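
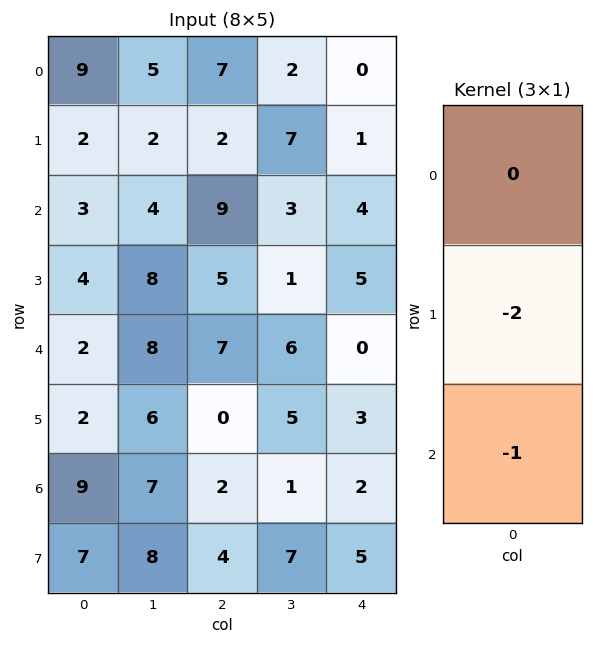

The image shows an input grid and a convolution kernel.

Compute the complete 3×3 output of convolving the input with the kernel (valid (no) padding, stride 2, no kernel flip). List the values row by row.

-7 -13 -6
-10 -17 -10
-13 -2 -8

Output[0,0]: The receptive field on the input at this output position is [9 / 2 / 3]. Elementwise product with the kernel and sum: 2·-2 + 3·-1.
Output[0,1]: The receptive field on the input at this output position is [7 / 2 / 9]. Elementwise product with the kernel and sum: 2·-2 + 9·-1.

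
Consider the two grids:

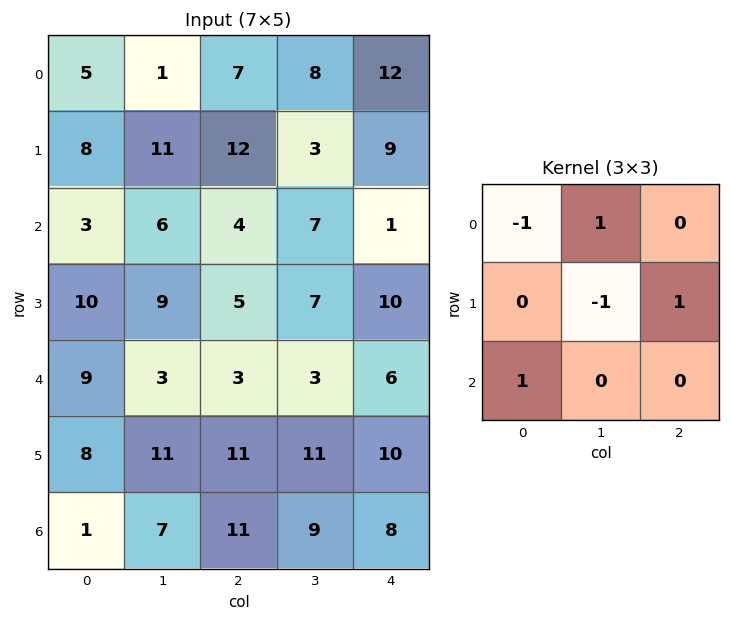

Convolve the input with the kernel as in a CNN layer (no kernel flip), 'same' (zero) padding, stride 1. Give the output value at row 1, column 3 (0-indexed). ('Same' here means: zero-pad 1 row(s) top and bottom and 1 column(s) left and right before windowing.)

The receptive field on the zero-padded input at this output position is [7 8 12 / 12 3 9 / 4 7 1]. Elementwise product with the kernel and sum: 7·-1 + 8·1 + 3·-1 + 9·1 + 4·1.

11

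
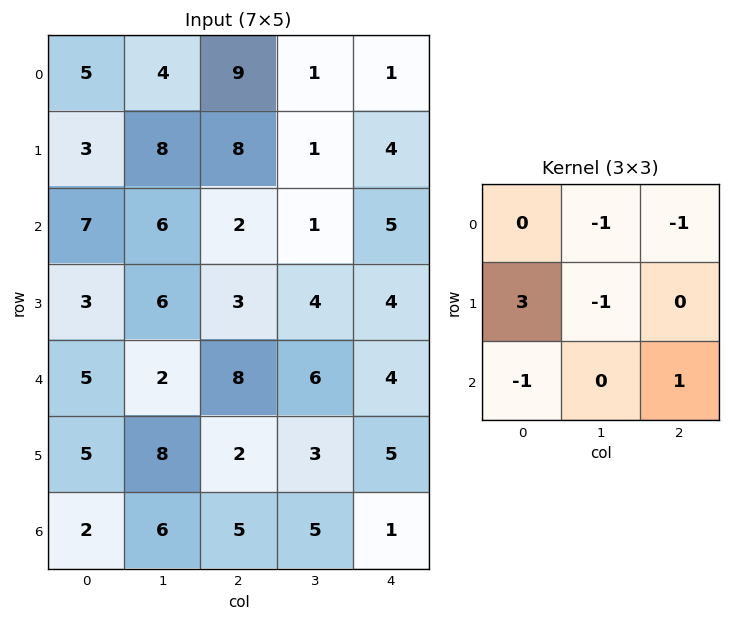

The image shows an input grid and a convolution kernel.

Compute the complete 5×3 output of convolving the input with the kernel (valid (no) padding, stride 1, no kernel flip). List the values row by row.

-17 1 24
-1 5 1
-2 16 -5
1 -14 13
0 7 -11

Output[0,0]: The receptive field on the input at this output position is [5 4 9 / 3 8 8 / 7 6 2]. Elementwise product with the kernel and sum: 4·-1 + 9·-1 + 3·3 + 8·-1 + 7·-1 + 2·1.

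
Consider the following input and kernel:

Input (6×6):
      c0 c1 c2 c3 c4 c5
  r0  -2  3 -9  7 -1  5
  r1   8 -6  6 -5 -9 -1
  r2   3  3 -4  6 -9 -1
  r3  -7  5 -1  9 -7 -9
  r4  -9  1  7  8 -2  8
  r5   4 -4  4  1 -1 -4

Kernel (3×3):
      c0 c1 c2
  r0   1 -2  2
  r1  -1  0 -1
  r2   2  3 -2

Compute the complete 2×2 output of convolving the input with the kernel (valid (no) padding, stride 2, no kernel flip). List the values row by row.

-17 6
-32 16

Output[0,0]: The receptive field on the input at this output position is [-2 3 -9 / 8 -6 6 / 3 3 -4]. Elementwise product with the kernel and sum: -2·1 + 3·-2 + -9·2 + 8·-1 + 6·-1 + 3·2 + 3·3 + -4·-2.
Output[0,1]: The receptive field on the input at this output position is [-9 7 -1 / 6 -5 -9 / -4 6 -9]. Elementwise product with the kernel and sum: -9·1 + 7·-2 + -1·2 + 6·-1 + -9·-1 + -4·2 + 6·3 + -9·-2.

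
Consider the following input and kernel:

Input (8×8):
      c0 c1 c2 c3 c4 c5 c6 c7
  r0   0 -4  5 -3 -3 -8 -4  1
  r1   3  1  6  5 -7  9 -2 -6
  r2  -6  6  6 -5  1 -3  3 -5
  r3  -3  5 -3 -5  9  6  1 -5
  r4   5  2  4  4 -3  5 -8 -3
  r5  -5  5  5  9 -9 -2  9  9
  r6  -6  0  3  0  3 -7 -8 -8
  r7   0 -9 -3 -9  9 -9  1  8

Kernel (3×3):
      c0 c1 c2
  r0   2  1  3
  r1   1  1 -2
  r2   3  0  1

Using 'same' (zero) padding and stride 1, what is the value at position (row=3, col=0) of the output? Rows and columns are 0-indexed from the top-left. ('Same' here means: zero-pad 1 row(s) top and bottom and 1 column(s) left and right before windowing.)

1

The receptive field on the zero-padded input at this output position is [0 -6 6 / 0 -3 5 / 0 5 2]. Elementwise product with the kernel and sum: 0·2 + -6·1 + 6·3 + 0·1 + -3·1 + 5·-2 + 0·3 + 2·1.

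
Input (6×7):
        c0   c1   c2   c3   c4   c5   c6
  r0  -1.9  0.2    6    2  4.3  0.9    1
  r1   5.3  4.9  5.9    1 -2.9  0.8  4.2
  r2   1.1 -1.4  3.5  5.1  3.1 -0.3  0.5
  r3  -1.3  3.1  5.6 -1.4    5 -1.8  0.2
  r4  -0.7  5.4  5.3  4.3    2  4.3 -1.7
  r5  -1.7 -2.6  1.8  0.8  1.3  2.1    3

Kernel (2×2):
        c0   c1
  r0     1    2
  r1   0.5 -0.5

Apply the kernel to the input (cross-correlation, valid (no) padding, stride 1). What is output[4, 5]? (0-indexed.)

The receptive field on the input at this output position is [4.3 -1.7 / 2.1 3]. Elementwise product with the kernel and sum: 4.3·1 + -1.7·2 + 2.1·0.5 + 3·-0.5.

0.45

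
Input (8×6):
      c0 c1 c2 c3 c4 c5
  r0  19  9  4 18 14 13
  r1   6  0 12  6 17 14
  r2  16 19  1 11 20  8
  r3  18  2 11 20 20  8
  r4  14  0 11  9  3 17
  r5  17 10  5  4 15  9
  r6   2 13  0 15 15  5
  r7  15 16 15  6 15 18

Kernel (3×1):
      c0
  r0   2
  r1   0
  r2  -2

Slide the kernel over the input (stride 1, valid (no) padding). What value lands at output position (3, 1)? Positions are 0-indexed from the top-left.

The receptive field on the input at this output position is [2 / 0 / 10]. Elementwise product with the kernel and sum: 2·2 + 10·-2.

-16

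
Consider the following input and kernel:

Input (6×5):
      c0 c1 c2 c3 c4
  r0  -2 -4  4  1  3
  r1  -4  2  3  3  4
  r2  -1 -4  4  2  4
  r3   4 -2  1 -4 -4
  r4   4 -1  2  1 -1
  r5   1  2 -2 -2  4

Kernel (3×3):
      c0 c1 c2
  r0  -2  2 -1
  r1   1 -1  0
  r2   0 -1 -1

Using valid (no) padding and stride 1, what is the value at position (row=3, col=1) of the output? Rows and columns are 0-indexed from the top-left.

The receptive field on the input at this output position is [-2 1 -4 / -1 2 1 / 2 -2 -2]. Elementwise product with the kernel and sum: -2·-2 + 1·2 + -4·-1 + -1·1 + 2·-1 + -2·-1 + -2·-1.

11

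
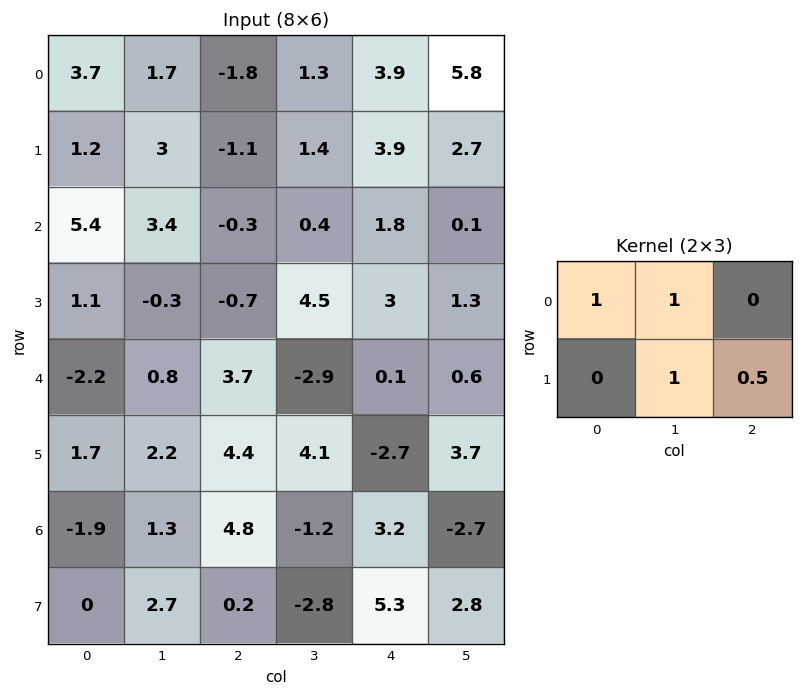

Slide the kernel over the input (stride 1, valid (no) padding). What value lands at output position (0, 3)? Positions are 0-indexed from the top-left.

10.45

The receptive field on the input at this output position is [1.3 3.9 5.8 / 1.4 3.9 2.7]. Elementwise product with the kernel and sum: 1.3·1 + 3.9·1 + 3.9·1 + 2.7·0.5.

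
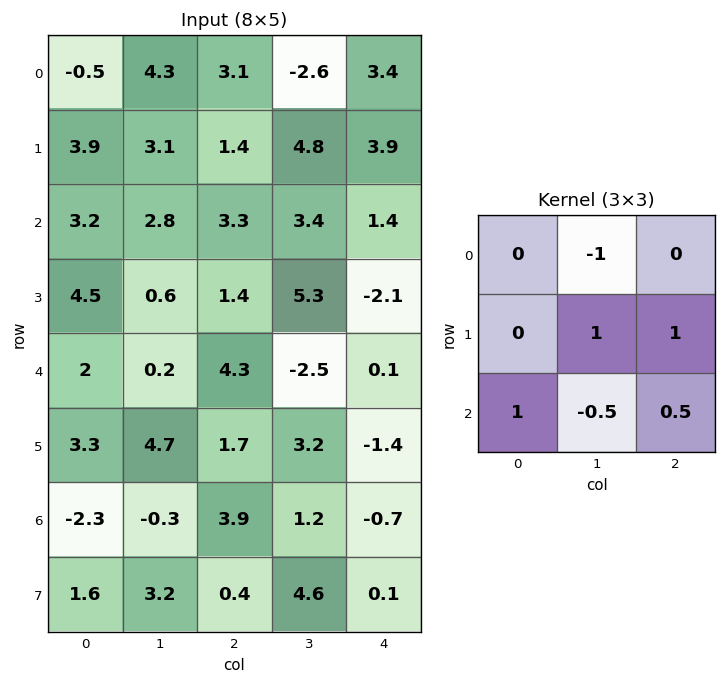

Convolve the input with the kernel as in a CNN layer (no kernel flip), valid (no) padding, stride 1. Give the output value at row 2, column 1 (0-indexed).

The receptive field on the input at this output position is [2.8 3.3 3.4 / 0.6 1.4 5.3 / 0.2 4.3 -2.5]. Elementwise product with the kernel and sum: 3.3·-1 + 1.4·1 + 5.3·1 + 0.2·1 + 4.3·-0.5 + -2.5·0.5.

0.2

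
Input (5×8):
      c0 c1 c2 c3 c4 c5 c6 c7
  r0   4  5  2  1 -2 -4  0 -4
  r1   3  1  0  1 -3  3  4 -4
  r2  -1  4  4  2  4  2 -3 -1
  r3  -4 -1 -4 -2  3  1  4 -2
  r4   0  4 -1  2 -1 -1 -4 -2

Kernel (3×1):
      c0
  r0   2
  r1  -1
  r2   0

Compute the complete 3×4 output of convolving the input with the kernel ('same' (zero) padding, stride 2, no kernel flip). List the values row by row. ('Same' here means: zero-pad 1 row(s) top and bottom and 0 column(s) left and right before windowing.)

-4 -2 2 0
7 -4 -10 11
-8 -7 7 12

Output[0,0]: The receptive field on the zero-padded input at this output position is [0 / 4 / 3]. Elementwise product with the kernel and sum: 0·2 + 4·-1.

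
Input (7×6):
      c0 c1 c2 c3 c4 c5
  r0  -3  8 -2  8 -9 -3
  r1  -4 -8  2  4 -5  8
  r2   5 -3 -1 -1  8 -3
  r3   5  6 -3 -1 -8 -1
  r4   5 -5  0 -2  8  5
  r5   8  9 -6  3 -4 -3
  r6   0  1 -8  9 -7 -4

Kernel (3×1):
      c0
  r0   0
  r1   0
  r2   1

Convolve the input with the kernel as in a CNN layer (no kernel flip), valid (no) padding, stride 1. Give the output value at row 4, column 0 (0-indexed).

0

The receptive field on the input at this output position is [5 / 8 / 0]. Elementwise product with the kernel and sum: 0·1.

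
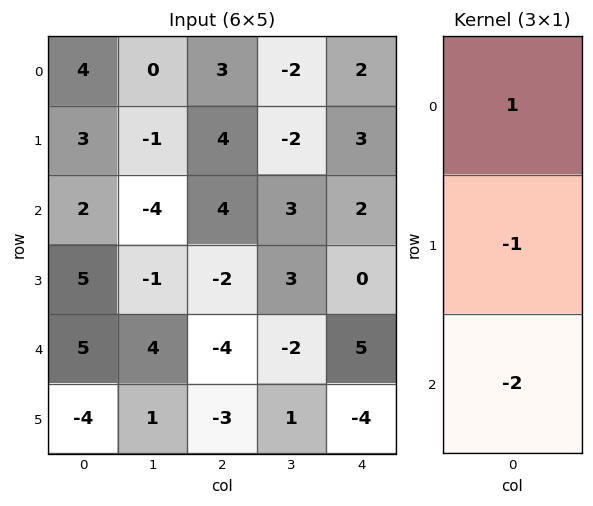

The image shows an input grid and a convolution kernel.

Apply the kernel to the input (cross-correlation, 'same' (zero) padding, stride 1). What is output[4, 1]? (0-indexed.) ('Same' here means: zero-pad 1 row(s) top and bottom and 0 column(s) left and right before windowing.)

The receptive field on the zero-padded input at this output position is [-1 / 4 / 1]. Elementwise product with the kernel and sum: -1·1 + 4·-1 + 1·-2.

-7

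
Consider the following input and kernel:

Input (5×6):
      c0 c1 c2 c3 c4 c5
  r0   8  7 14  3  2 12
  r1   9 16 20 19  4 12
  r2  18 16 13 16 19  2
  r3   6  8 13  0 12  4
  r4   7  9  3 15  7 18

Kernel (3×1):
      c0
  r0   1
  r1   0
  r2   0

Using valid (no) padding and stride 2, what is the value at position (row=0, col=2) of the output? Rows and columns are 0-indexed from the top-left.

2

The receptive field on the input at this output position is [2 / 4 / 19]. Elementwise product with the kernel and sum: 2·1.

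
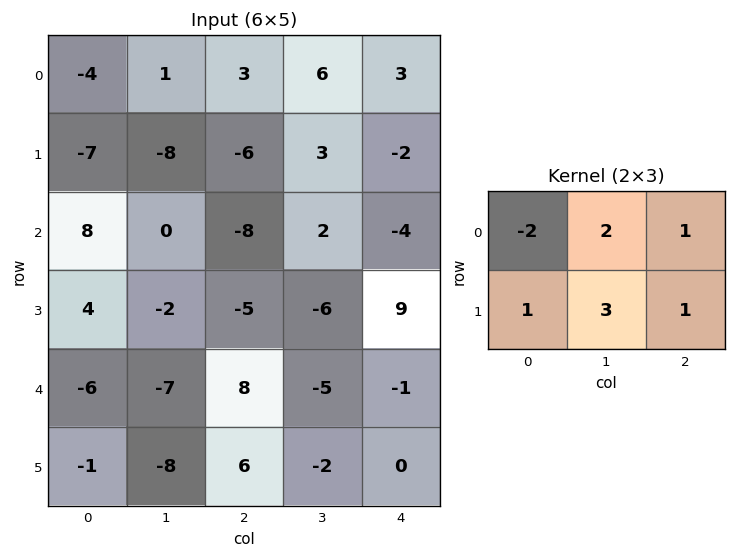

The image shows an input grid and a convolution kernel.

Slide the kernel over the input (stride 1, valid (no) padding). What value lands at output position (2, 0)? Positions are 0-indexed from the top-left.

-31

The receptive field on the input at this output position is [8 0 -8 / 4 -2 -5]. Elementwise product with the kernel and sum: 8·-2 + 0·2 + -8·1 + 4·1 + -2·3 + -5·1.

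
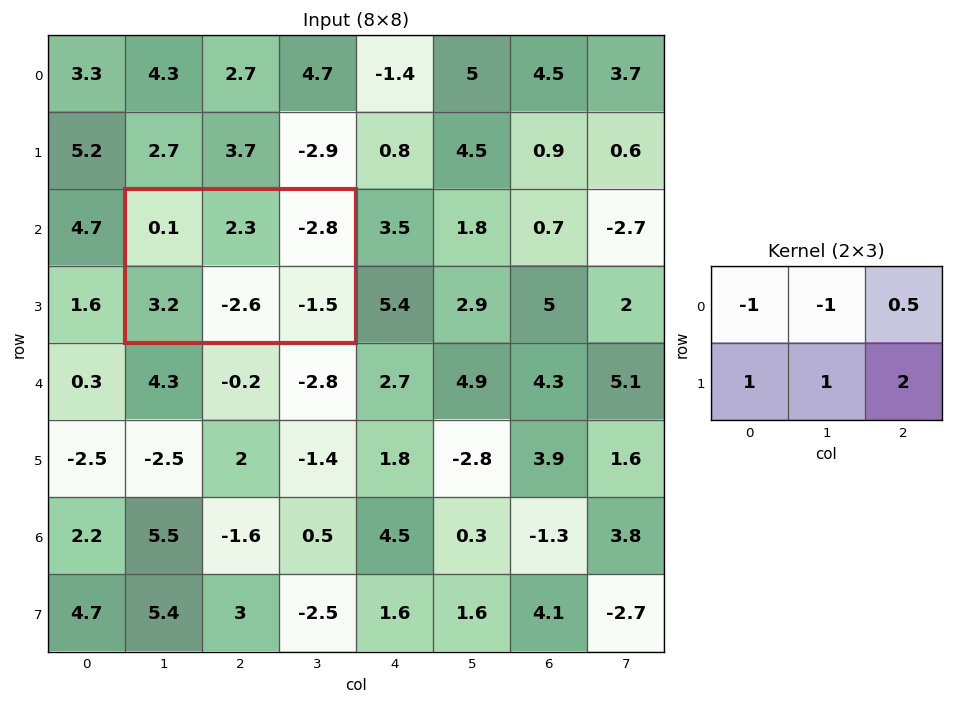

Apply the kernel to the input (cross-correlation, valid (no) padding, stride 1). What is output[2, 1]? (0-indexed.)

-6.2

The receptive field on the input at this output position is [0.1 2.3 -2.8 / 3.2 -2.6 -1.5]. Elementwise product with the kernel and sum: 0.1·-1 + 2.3·-1 + -2.8·0.5 + 3.2·1 + -2.6·1 + -1.5·2.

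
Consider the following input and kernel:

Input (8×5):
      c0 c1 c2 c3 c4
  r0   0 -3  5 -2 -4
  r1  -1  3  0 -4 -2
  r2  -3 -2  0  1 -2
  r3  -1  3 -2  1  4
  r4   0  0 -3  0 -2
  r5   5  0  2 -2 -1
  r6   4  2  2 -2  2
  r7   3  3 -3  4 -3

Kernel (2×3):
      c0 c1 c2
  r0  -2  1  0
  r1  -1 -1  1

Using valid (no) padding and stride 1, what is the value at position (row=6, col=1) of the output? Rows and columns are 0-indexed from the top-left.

2

The receptive field on the input at this output position is [2 2 -2 / 3 -3 4]. Elementwise product with the kernel and sum: 2·-2 + 2·1 + 3·-1 + -3·-1 + 4·1.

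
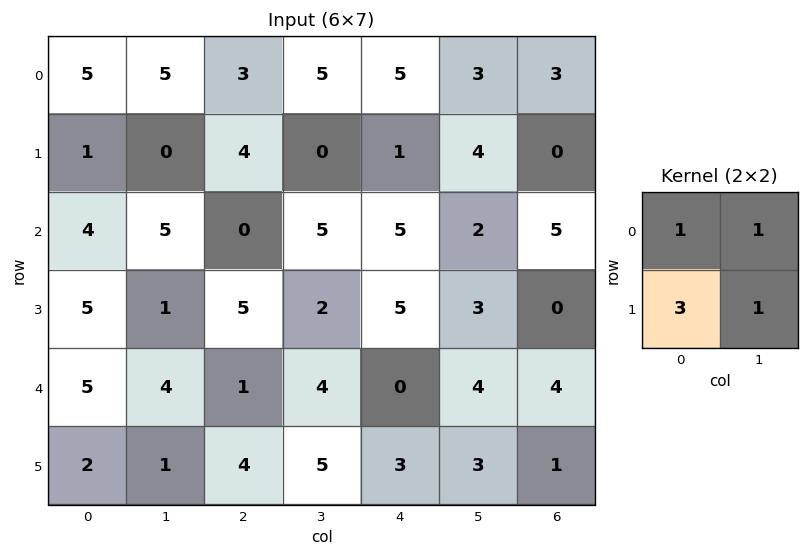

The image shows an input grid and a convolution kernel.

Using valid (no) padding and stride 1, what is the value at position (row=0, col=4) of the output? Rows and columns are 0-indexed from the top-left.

The receptive field on the input at this output position is [5 3 / 1 4]. Elementwise product with the kernel and sum: 5·1 + 3·1 + 1·3 + 4·1.

15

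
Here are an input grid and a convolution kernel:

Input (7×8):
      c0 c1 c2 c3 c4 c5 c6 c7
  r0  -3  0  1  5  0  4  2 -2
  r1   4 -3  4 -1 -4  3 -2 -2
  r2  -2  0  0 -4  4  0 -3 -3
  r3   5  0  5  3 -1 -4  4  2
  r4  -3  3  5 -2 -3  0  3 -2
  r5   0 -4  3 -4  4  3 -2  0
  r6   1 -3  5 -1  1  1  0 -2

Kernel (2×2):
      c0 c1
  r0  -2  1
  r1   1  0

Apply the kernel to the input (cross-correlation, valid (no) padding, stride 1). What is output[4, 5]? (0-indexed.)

6

The receptive field on the input at this output position is [0 3 / 3 -2]. Elementwise product with the kernel and sum: 0·-2 + 3·1 + 3·1.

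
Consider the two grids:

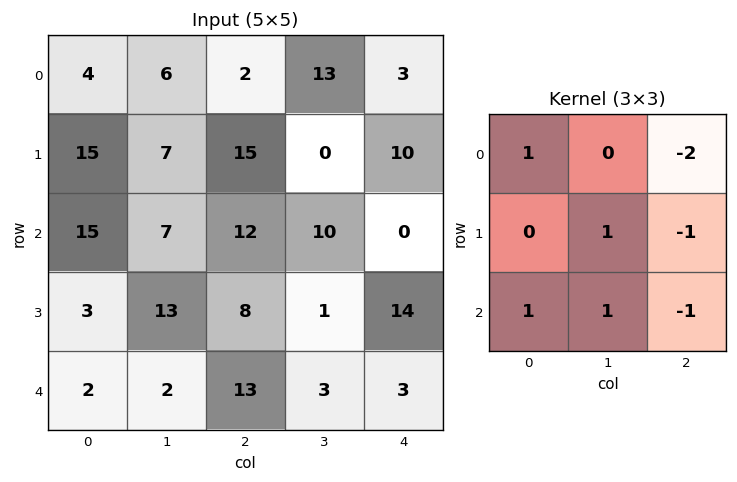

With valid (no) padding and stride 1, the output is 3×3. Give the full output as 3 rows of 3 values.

2 4 8
-12 29 0
-13 6 12

Output[0,0]: The receptive field on the input at this output position is [4 6 2 / 15 7 15 / 15 7 12]. Elementwise product with the kernel and sum: 4·1 + 2·-2 + 7·1 + 15·-1 + 15·1 + 7·1 + 12·-1.
Output[0,1]: The receptive field on the input at this output position is [6 2 13 / 7 15 0 / 7 12 10]. Elementwise product with the kernel and sum: 6·1 + 13·-2 + 15·1 + 0·-1 + 7·1 + 12·1 + 10·-1.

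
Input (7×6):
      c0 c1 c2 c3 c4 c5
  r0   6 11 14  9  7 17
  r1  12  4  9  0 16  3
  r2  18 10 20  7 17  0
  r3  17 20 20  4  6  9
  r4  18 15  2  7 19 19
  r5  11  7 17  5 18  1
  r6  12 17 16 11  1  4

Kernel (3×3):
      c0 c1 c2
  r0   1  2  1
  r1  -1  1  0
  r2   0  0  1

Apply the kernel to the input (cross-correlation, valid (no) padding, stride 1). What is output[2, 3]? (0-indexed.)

62

The receptive field on the input at this output position is [7 17 0 / 4 6 9 / 7 19 19]. Elementwise product with the kernel and sum: 7·1 + 17·2 + 0·1 + 4·-1 + 6·1 + 19·1.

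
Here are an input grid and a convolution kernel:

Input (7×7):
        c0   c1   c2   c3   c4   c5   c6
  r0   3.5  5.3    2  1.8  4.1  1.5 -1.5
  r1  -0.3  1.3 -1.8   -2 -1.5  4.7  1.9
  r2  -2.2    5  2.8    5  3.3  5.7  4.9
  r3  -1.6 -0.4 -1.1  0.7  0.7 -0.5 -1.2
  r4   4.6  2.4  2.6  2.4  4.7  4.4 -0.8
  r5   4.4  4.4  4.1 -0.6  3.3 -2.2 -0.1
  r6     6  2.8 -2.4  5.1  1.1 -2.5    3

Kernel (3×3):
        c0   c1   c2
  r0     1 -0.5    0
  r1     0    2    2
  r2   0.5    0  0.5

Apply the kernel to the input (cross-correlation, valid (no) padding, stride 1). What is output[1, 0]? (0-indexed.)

13.3

The receptive field on the input at this output position is [-0.3 1.3 -1.8 / -2.2 5 2.8 / -1.6 -0.4 -1.1]. Elementwise product with the kernel and sum: -0.3·1 + 1.3·-0.5 + 5·2 + 2.8·2 + -1.6·0.5 + -1.1·0.5.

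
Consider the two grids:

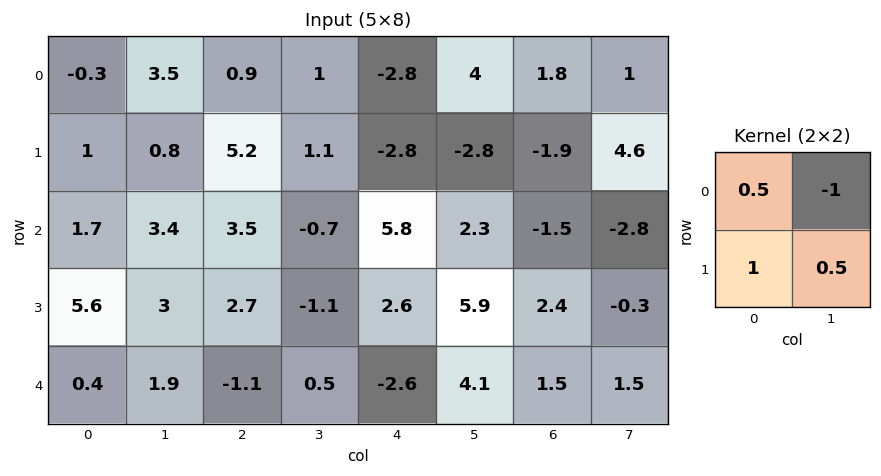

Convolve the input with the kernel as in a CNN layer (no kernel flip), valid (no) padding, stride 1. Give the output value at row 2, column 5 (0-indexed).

The receptive field on the input at this output position is [2.3 -1.5 / 5.9 2.4]. Elementwise product with the kernel and sum: 2.3·0.5 + -1.5·-1 + 5.9·1 + 2.4·0.5.

9.75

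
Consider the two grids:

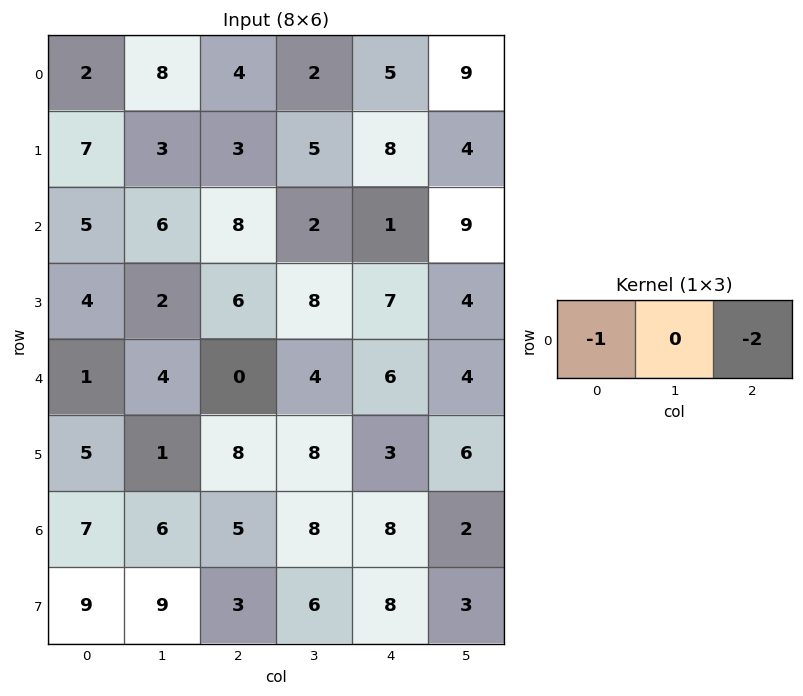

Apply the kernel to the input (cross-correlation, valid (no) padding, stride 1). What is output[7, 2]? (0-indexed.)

The receptive field on the input at this output position is [3 6 8]. Elementwise product with the kernel and sum: 3·-1 + 8·-2.

-19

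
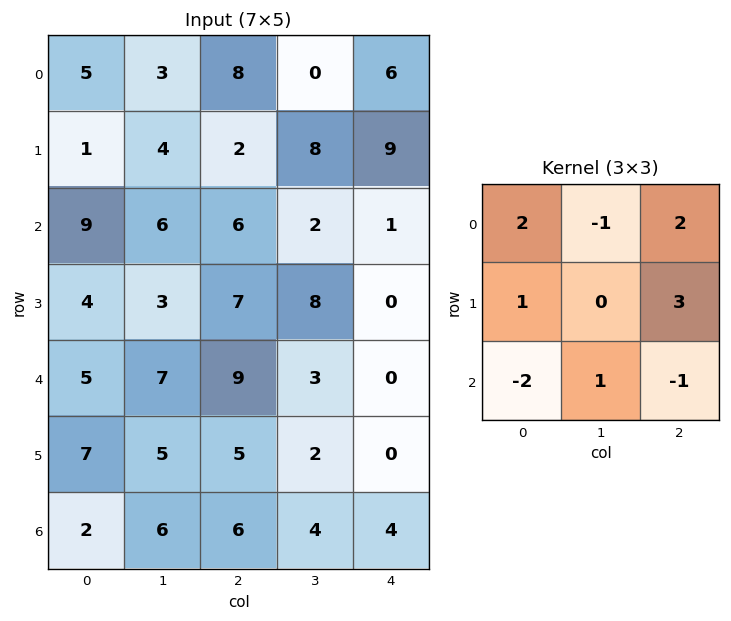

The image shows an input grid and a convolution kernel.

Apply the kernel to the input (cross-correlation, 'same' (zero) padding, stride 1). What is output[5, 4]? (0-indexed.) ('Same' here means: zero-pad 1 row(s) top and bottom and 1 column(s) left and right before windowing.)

The receptive field on the zero-padded input at this output position is [3 0 0 / 2 0 0 / 4 4 0]. Elementwise product with the kernel and sum: 3·2 + 0·-1 + 0·2 + 2·1 + 0·3 + 4·-2 + 4·1 + 0·-1.

4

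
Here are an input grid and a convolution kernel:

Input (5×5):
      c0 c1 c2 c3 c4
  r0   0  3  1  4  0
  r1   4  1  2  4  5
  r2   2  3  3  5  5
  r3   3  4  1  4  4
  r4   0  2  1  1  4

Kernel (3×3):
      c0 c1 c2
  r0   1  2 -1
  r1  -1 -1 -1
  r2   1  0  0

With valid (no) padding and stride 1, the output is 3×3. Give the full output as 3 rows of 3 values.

0 -3 1
-1 -6 -7
-3 -3 0

Output[0,0]: The receptive field on the input at this output position is [0 3 1 / 4 1 2 / 2 3 3]. Elementwise product with the kernel and sum: 0·1 + 3·2 + 1·-1 + 4·-1 + 1·-1 + 2·-1 + 2·1.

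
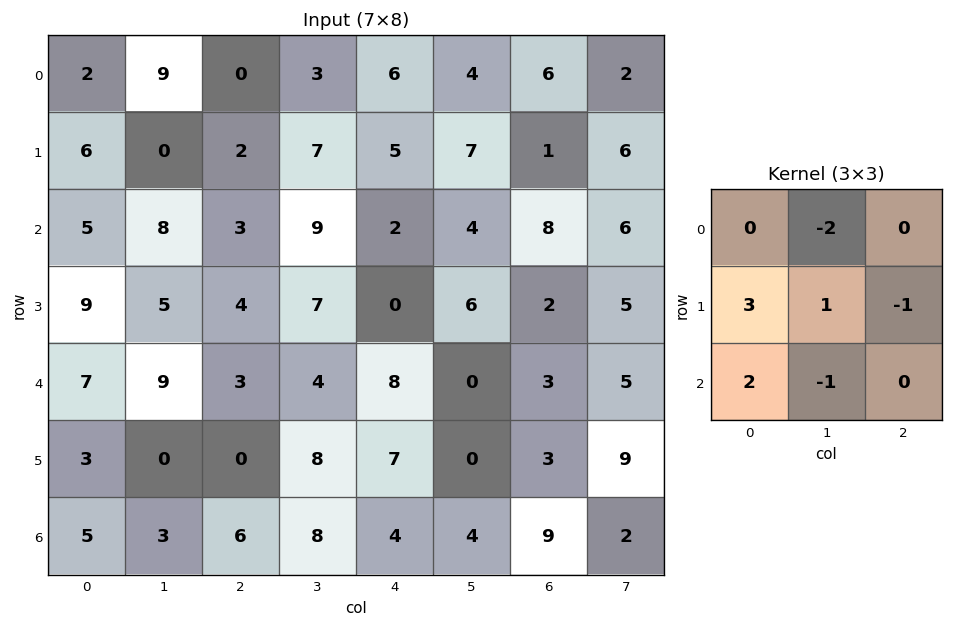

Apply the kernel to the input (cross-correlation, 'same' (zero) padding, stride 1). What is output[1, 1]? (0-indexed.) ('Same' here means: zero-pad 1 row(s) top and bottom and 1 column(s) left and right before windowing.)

0

The receptive field on the zero-padded input at this output position is [2 9 0 / 6 0 2 / 5 8 3]. Elementwise product with the kernel and sum: 9·-2 + 6·3 + 0·1 + 2·-1 + 5·2 + 8·-1.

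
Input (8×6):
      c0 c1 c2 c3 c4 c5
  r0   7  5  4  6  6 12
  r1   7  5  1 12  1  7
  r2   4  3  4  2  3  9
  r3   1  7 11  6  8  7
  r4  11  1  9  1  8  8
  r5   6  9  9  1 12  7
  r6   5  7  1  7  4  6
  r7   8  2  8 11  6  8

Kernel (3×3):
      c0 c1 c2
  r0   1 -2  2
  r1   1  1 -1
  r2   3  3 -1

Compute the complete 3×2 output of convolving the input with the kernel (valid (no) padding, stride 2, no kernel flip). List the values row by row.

Output[0,0]: The receptive field on the input at this output position is [7 5 4 / 7 5 1 / 4 3 4]. Elementwise product with the kernel and sum: 7·1 + 5·-2 + 4·2 + 7·1 + 5·1 + 1·-1 + 4·3 + 3·3 + 4·-1.
Output[0,1]: The receptive field on the input at this output position is [4 6 6 / 1 12 1 / 4 2 3]. Elementwise product with the kernel and sum: 4·1 + 6·-2 + 6·2 + 1·1 + 12·1 + 1·-1 + 4·3 + 2·3 + 3·-1.

33 31
30 37
68 41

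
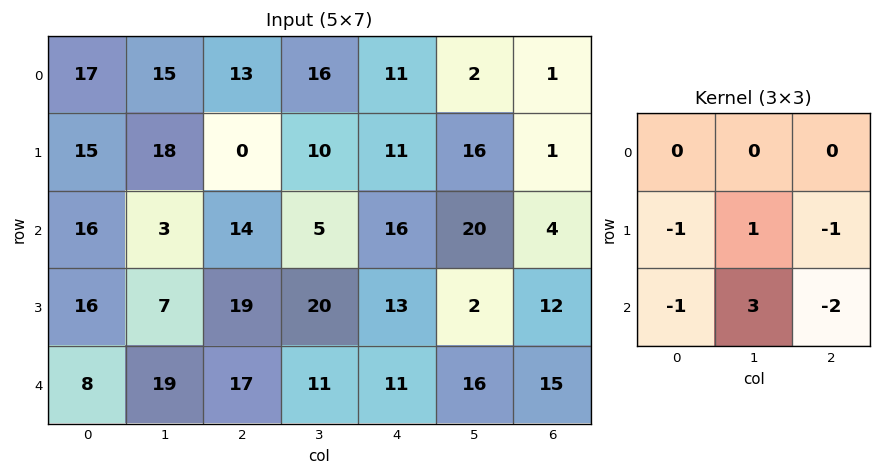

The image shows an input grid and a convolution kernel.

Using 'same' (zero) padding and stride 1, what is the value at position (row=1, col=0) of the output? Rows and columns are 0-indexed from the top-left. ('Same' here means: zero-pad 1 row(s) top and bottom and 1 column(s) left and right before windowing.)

39

The receptive field on the zero-padded input at this output position is [0 17 15 / 0 15 18 / 0 16 3]. Elementwise product with the kernel and sum: 0·-1 + 15·1 + 18·-1 + 0·-1 + 16·3 + 3·-2.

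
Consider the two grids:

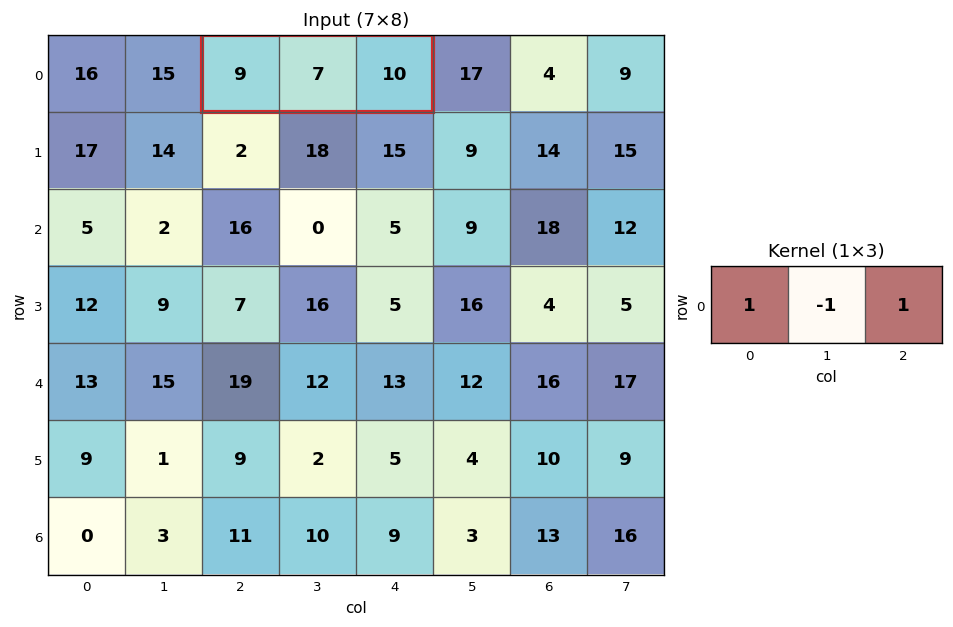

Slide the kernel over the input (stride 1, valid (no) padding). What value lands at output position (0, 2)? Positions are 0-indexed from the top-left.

12

The receptive field on the input at this output position is [9 7 10]. Elementwise product with the kernel and sum: 9·1 + 7·-1 + 10·1.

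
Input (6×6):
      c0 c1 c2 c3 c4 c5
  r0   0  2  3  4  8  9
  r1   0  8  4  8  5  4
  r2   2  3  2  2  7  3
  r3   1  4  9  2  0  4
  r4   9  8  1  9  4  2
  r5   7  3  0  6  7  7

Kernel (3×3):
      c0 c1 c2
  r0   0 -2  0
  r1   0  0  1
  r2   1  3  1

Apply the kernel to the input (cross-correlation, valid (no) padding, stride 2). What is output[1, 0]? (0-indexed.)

37

The receptive field on the input at this output position is [2 3 2 / 1 4 9 / 9 8 1]. Elementwise product with the kernel and sum: 3·-2 + 9·1 + 9·1 + 8·3 + 1·1.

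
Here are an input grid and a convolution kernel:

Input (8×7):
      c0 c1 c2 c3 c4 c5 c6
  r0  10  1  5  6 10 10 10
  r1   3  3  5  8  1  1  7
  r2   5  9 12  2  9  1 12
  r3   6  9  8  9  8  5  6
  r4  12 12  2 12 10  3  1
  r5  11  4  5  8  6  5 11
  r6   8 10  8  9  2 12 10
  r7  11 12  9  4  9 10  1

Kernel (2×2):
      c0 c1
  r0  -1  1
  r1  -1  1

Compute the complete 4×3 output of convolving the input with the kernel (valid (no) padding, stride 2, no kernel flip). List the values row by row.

Output[0,0]: The receptive field on the input at this output position is [10 1 / 3 3]. Elementwise product with the kernel and sum: 10·-1 + 1·1 + 3·-1 + 3·1.
Output[0,1]: The receptive field on the input at this output position is [5 6 / 5 8]. Elementwise product with the kernel and sum: 5·-1 + 6·1 + 5·-1 + 8·1.

-9 4 0
7 -9 -11
-7 13 -8
3 -4 11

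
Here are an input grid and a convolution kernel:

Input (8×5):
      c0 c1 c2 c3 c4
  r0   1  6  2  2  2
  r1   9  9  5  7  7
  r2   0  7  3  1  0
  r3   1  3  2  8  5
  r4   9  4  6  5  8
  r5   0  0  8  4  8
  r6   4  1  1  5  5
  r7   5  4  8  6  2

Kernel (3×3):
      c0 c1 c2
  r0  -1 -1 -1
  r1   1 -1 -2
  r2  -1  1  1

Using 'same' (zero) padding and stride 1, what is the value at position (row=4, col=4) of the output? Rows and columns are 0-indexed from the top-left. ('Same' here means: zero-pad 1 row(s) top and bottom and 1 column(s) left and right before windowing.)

-12

The receptive field on the zero-padded input at this output position is [8 5 0 / 5 8 0 / 4 8 0]. Elementwise product with the kernel and sum: 8·-1 + 5·-1 + 0·-1 + 5·1 + 8·-1 + 0·-2 + 4·-1 + 8·1 + 0·1.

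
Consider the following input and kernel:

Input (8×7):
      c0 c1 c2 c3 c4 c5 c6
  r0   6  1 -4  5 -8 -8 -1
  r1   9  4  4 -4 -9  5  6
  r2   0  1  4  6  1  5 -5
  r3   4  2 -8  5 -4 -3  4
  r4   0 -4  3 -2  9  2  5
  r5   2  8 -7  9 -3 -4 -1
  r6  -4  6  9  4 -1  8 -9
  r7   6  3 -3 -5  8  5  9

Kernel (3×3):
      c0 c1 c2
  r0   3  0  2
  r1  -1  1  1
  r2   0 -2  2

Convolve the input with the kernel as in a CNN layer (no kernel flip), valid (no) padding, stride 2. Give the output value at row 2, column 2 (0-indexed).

The receptive field on the input at this output position is [9 2 5 / -3 -4 -1 / -1 8 -9]. Elementwise product with the kernel and sum: 9·3 + 5·2 + -3·-1 + -4·1 + -1·1 + 8·-2 + -9·2.

1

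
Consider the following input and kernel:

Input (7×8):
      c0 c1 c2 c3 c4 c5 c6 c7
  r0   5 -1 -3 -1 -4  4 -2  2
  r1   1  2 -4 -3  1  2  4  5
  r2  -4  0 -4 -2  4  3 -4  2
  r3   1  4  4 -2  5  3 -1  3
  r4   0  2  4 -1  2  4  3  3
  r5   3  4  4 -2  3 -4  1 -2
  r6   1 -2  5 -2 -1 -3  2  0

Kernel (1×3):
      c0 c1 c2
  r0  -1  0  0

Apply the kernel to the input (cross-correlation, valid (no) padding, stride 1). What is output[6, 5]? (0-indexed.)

The receptive field on the input at this output position is [-3 2 0]. Elementwise product with the kernel and sum: -3·-1.

3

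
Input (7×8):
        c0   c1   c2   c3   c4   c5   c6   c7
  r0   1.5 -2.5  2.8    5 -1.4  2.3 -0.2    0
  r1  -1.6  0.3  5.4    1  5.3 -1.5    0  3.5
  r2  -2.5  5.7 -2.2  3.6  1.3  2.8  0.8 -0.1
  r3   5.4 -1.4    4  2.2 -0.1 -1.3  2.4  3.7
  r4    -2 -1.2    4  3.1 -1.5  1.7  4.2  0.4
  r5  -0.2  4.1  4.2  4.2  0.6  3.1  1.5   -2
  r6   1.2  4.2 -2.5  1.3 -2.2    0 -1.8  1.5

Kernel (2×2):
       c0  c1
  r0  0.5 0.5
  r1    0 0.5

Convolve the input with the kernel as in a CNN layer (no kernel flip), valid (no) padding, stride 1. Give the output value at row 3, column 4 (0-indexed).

0.15

The receptive field on the input at this output position is [-0.1 -1.3 / -1.5 1.7]. Elementwise product with the kernel and sum: -0.1·0.5 + -1.3·0.5 + 1.7·0.5.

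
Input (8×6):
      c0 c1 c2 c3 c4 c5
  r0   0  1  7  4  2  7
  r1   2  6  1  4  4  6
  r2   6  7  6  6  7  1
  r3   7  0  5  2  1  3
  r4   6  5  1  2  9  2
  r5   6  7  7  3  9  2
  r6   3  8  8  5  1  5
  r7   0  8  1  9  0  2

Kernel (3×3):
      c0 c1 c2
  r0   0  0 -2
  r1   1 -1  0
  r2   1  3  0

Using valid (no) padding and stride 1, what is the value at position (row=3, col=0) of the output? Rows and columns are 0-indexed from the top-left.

The receptive field on the input at this output position is [7 0 5 / 6 5 1 / 6 7 7]. Elementwise product with the kernel and sum: 5·-2 + 6·1 + 5·-1 + 6·1 + 7·3.

18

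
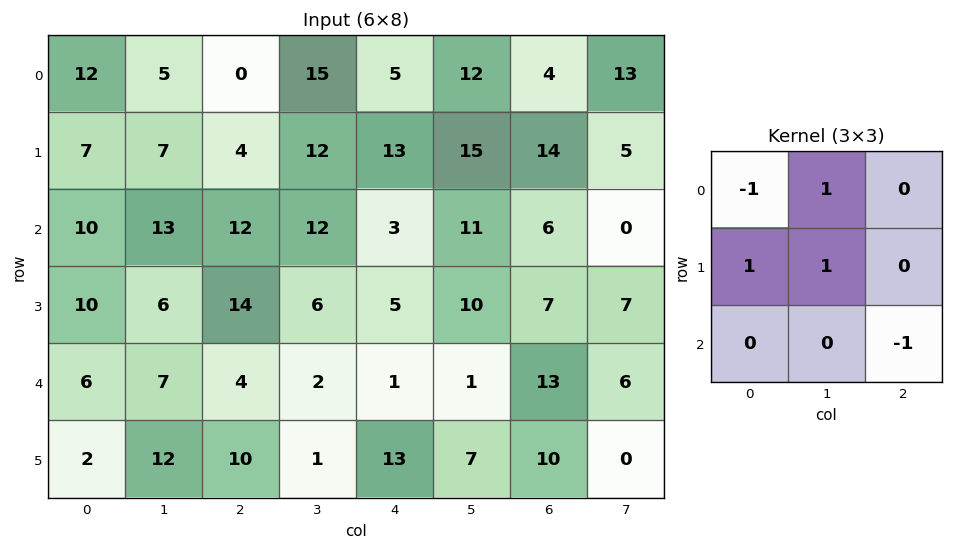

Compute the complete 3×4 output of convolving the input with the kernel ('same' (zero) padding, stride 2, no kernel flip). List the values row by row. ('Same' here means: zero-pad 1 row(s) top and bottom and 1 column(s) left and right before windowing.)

5 -7 5 11
11 16 6 9
4 18 -5 11

Output[0,0]: The receptive field on the zero-padded input at this output position is [0 0 0 / 0 12 5 / 0 7 7]. Elementwise product with the kernel and sum: 0·-1 + 0·1 + 0·1 + 12·1 + 7·-1.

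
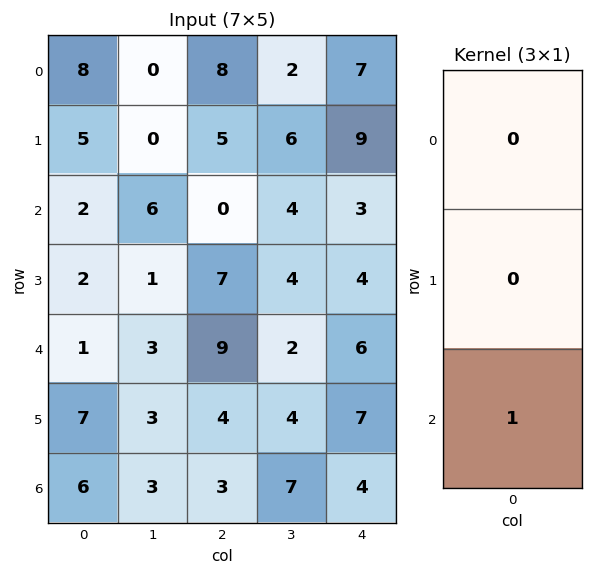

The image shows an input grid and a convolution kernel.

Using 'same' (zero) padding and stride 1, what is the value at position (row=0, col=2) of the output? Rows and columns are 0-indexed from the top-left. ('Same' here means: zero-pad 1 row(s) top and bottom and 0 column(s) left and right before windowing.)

5

The receptive field on the zero-padded input at this output position is [0 / 8 / 5]. Elementwise product with the kernel and sum: 5·1.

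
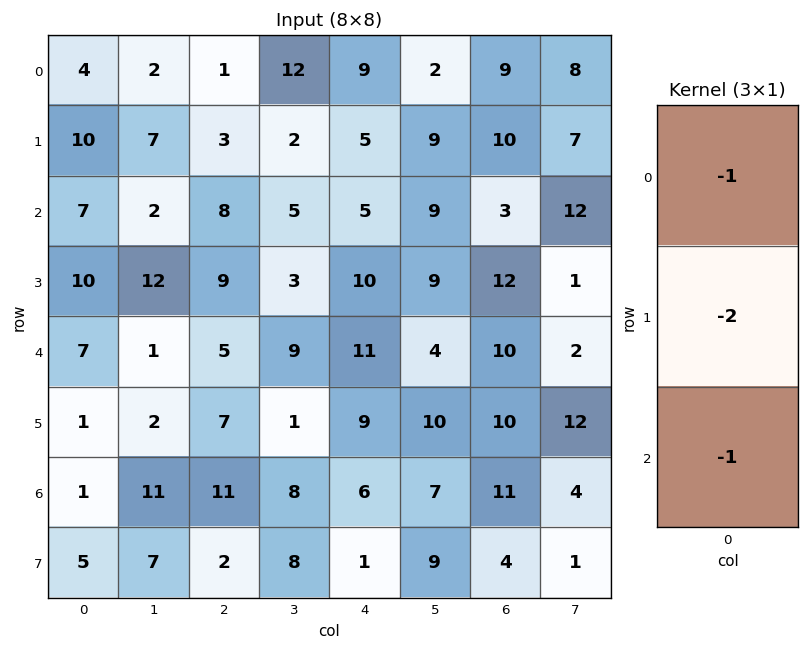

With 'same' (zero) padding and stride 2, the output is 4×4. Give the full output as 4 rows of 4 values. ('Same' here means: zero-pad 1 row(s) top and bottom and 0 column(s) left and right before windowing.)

-18 -5 -23 -28
-34 -28 -25 -28
-25 -26 -41 -42
-8 -31 -22 -36

Output[0,0]: The receptive field on the zero-padded input at this output position is [0 / 4 / 10]. Elementwise product with the kernel and sum: 0·-1 + 4·-2 + 10·-1.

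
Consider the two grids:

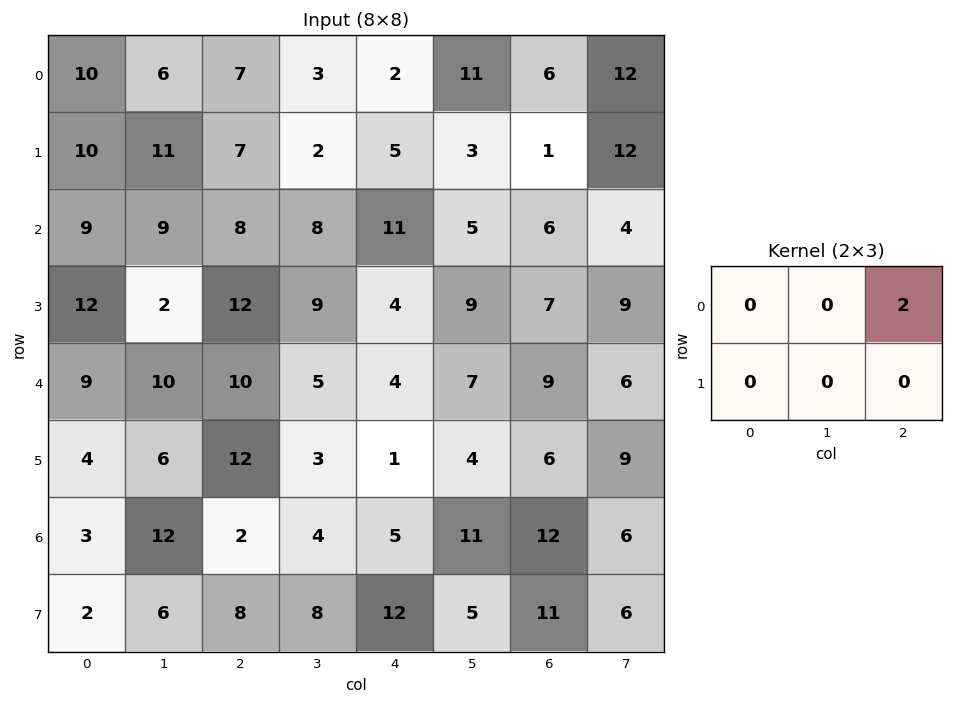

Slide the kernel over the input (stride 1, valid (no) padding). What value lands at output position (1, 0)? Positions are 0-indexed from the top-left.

14

The receptive field on the input at this output position is [10 11 7 / 9 9 8]. Elementwise product with the kernel and sum: 7·2.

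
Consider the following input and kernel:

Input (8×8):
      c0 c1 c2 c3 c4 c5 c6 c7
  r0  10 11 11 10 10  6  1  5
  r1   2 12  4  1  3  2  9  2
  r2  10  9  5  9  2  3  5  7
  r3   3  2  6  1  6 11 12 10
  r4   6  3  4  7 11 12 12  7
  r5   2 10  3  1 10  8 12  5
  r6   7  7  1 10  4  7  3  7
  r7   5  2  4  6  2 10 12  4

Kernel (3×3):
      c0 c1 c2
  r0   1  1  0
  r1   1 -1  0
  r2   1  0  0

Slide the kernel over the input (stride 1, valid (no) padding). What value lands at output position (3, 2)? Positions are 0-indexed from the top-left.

The receptive field on the input at this output position is [6 1 6 / 4 7 11 / 3 1 10]. Elementwise product with the kernel and sum: 6·1 + 1·1 + 4·1 + 7·-1 + 3·1.

7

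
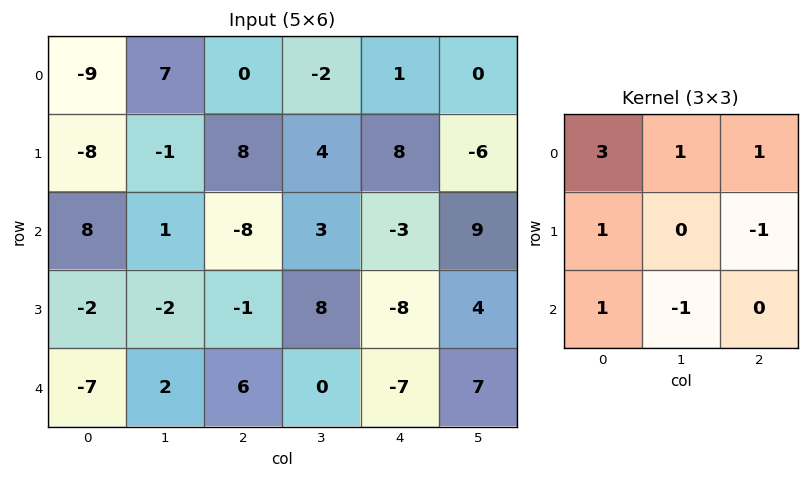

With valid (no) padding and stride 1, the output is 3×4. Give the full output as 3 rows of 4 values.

Output[0,0]: The receptive field on the input at this output position is [-9 7 0 / -8 -1 8 / 8 1 -8]. Elementwise product with the kernel and sum: -9·3 + 7·1 + 0·1 + -8·1 + 8·-1 + 8·1 + 1·-1.
Output[0,1]: The receptive field on the input at this output position is [7 0 -2 / -1 8 4 / 1 -8 3]. Elementwise product with the kernel and sum: 7·3 + 0·1 + -2·1 + -1·1 + 4·-1 + 1·1 + -8·-1.

-29 23 -12 11
-1 6 22 24
7 -16 -11 26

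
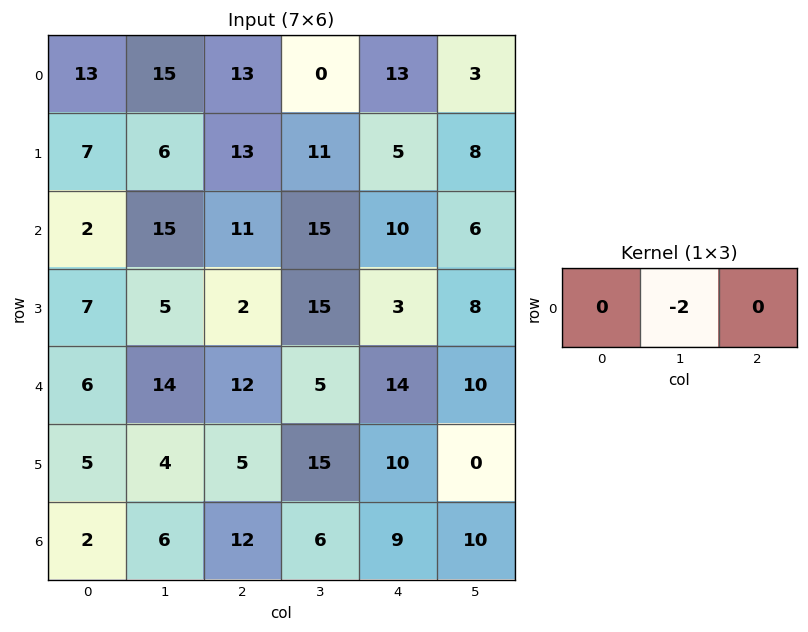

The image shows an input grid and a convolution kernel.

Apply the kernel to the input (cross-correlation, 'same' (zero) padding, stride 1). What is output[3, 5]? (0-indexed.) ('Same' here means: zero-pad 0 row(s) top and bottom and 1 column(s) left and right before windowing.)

The receptive field on the zero-padded input at this output position is [3 8 0]. Elementwise product with the kernel and sum: 8·-2.

-16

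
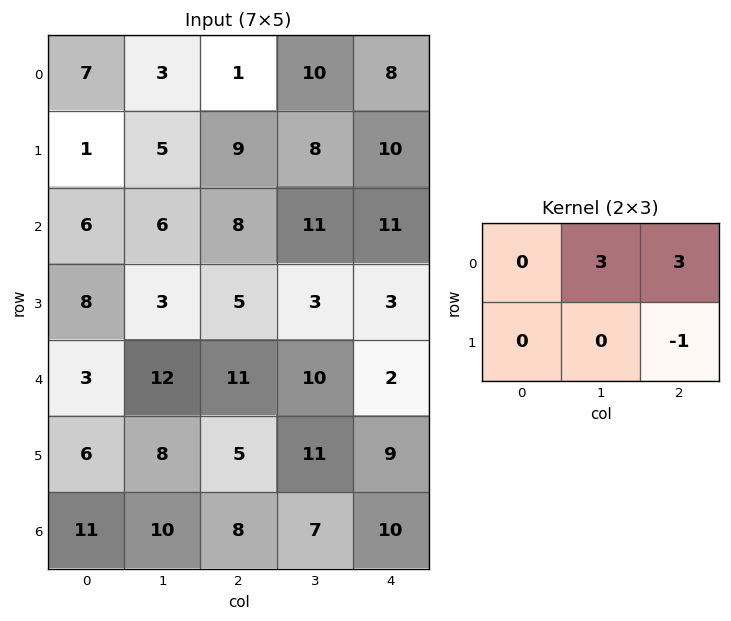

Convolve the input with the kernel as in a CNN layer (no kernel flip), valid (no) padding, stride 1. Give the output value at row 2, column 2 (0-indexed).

The receptive field on the input at this output position is [8 11 11 / 5 3 3]. Elementwise product with the kernel and sum: 11·3 + 11·3 + 3·-1.

63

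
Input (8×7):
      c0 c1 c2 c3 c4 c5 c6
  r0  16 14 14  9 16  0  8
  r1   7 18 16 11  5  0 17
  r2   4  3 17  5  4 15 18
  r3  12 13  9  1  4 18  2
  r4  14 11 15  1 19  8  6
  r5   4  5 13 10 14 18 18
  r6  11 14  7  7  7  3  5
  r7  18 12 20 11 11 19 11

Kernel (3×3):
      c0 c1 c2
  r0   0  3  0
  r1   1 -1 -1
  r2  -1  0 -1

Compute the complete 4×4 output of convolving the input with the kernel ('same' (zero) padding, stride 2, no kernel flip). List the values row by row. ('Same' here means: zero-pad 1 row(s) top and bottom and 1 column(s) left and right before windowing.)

Output[0,0]: The receptive field on the zero-padded input at this output position is [0 0 0 / 0 16 14 / 0 7 18]. Elementwise product with the kernel and sum: 0·3 + 0·1 + 16·-1 + 14·-1 + 0·-1 + 18·-1.
Output[0,1]: The receptive field on the zero-padded input at this output position is [0 0 0 / 14 14 9 / 18 16 11]. Elementwise product with the kernel and sum: 0·3 + 14·1 + 14·-1 + 9·-1 + 18·-1 + 11·-1.

-48 -38 -18 -8
1 15 -18 30
6 7 -42 -10
-25 16 9 33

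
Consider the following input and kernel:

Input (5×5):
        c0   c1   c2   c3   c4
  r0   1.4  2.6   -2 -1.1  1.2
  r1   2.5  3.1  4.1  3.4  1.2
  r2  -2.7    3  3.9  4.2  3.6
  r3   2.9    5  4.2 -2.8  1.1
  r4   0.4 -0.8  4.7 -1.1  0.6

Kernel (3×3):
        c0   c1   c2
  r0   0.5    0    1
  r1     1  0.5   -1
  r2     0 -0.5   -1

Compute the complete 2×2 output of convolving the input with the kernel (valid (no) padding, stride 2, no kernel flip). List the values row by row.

Output[0,0]: The receptive field on the input at this output position is [1.4 2.6 -2 / 2.5 3.1 4.1 / -2.7 3 3.9]. Elementwise product with the kernel and sum: 1.4·0.5 + -2·1 + 2.5·1 + 3.1·0.5 + 4.1·-1 + 3·-0.5 + 3.9·-1.
Output[0,1]: The receptive field on the input at this output position is [-2 -1.1 1.2 / 4.1 3.4 1.2 / 3.9 4.2 3.6]. Elementwise product with the kernel and sum: -2·0.5 + 1.2·1 + 4.1·1 + 3.4·0.5 + 1.2·-1 + 4.2·-0.5 + 3.6·-1.

-6.75 -0.9
-0.55 7.2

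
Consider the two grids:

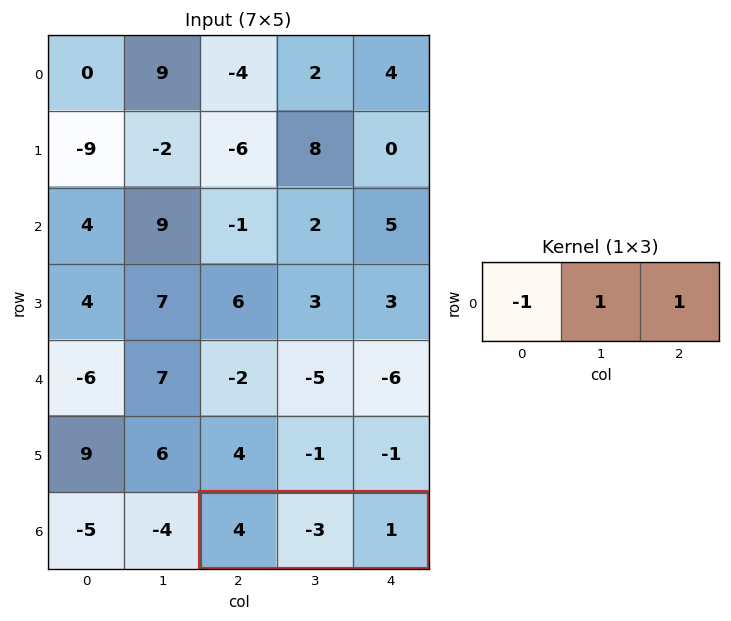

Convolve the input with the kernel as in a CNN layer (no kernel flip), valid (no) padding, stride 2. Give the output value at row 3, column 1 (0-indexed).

The receptive field on the input at this output position is [4 -3 1]. Elementwise product with the kernel and sum: 4·-1 + -3·1 + 1·1.

-6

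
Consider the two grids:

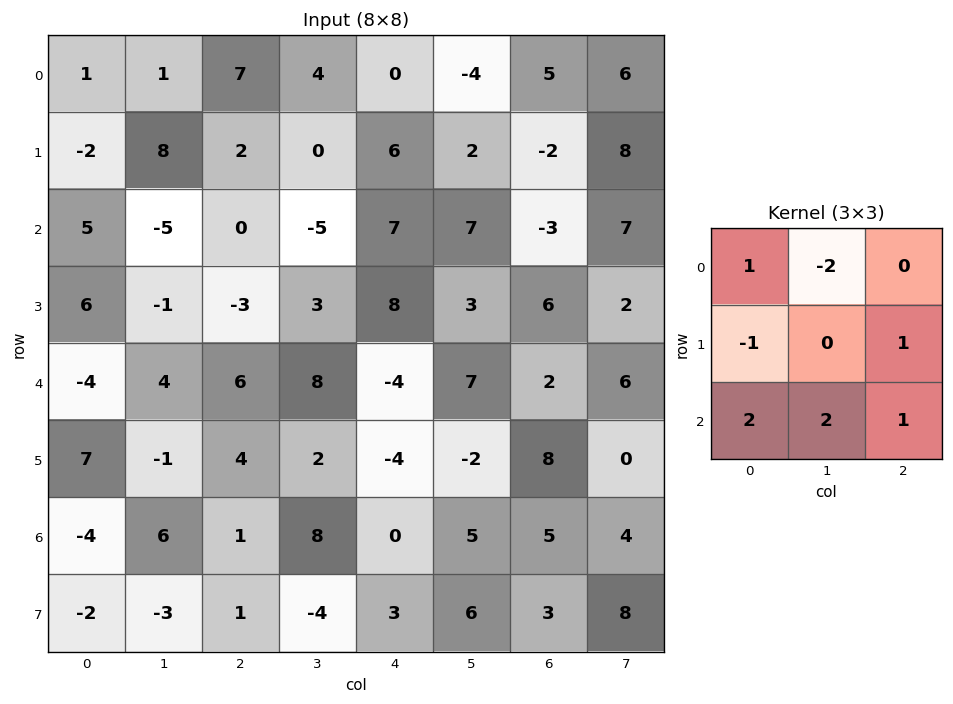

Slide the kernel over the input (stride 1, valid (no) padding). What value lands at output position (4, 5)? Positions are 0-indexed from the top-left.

The receptive field on the input at this output position is [7 2 6 / -2 8 0 / 5 5 4]. Elementwise product with the kernel and sum: 7·1 + 2·-2 + -2·-1 + 0·1 + 5·2 + 5·2 + 4·1.

29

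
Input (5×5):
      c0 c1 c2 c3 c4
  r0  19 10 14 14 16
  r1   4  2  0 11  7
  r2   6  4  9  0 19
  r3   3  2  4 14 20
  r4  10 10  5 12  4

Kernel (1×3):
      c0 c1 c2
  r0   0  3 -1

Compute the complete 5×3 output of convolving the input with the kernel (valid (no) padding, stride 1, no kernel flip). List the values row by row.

16 28 26
6 -11 26
3 27 -19
2 -2 22
25 3 32

Output[0,0]: The receptive field on the input at this output position is [19 10 14]. Elementwise product with the kernel and sum: 10·3 + 14·-1.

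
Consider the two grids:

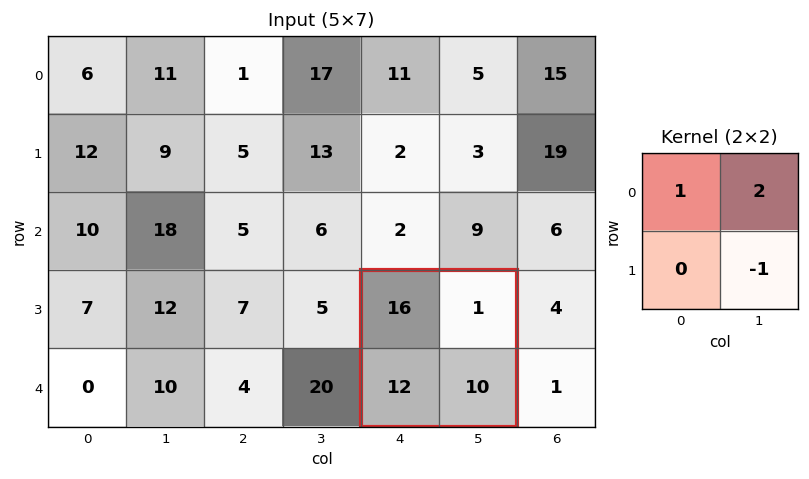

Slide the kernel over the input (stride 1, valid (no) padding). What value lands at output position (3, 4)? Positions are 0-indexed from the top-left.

The receptive field on the input at this output position is [16 1 / 12 10]. Elementwise product with the kernel and sum: 16·1 + 1·2 + 10·-1.

8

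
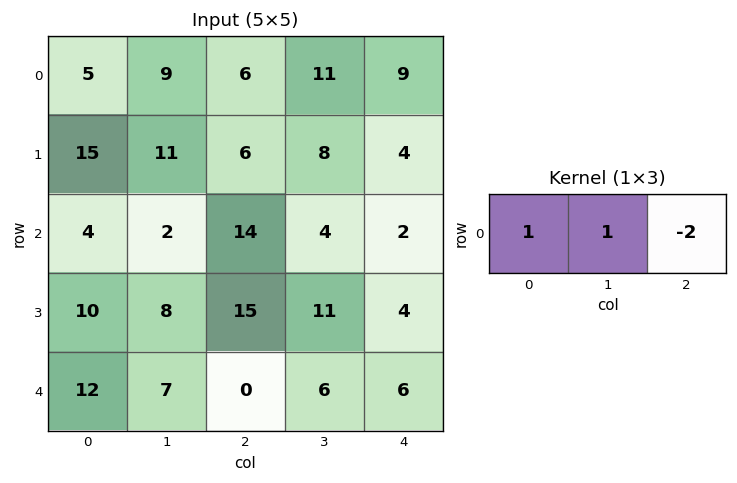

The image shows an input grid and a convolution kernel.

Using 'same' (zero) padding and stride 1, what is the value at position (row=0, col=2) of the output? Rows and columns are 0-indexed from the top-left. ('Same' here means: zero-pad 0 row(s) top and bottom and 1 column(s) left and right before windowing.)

-7

The receptive field on the zero-padded input at this output position is [9 6 11]. Elementwise product with the kernel and sum: 9·1 + 6·1 + 11·-2.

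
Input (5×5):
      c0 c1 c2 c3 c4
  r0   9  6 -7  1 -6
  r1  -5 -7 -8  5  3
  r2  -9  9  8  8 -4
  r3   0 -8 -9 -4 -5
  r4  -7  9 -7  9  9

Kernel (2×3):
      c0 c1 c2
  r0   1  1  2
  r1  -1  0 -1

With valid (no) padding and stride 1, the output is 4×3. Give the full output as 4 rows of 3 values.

Output[0,0]: The receptive field on the input at this output position is [9 6 -7 / -5 -7 -8]. Elementwise product with the kernel and sum: 9·1 + 6·1 + -7·2 + -5·-1 + -8·-1.

14 3 -13
-27 -22 -1
25 45 22
-12 -43 -25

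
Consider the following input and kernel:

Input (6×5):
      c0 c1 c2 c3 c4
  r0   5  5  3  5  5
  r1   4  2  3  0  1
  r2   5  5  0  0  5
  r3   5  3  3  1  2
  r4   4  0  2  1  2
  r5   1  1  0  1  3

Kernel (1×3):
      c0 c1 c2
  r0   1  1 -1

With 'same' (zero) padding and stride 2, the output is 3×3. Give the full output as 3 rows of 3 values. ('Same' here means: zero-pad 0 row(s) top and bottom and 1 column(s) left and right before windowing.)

0 3 10
0 5 5
4 1 3

Output[0,0]: The receptive field on the zero-padded input at this output position is [0 5 5]. Elementwise product with the kernel and sum: 0·1 + 5·1 + 5·-1.
Output[0,1]: The receptive field on the zero-padded input at this output position is [5 3 5]. Elementwise product with the kernel and sum: 5·1 + 3·1 + 5·-1.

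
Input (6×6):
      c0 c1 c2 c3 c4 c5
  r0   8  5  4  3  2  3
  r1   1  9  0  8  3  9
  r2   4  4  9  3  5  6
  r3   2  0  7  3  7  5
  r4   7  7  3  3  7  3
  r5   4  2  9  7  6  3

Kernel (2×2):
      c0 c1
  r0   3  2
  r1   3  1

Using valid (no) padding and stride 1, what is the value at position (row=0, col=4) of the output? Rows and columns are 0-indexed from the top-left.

The receptive field on the input at this output position is [2 3 / 3 9]. Elementwise product with the kernel and sum: 2·3 + 3·2 + 3·3 + 9·1.

30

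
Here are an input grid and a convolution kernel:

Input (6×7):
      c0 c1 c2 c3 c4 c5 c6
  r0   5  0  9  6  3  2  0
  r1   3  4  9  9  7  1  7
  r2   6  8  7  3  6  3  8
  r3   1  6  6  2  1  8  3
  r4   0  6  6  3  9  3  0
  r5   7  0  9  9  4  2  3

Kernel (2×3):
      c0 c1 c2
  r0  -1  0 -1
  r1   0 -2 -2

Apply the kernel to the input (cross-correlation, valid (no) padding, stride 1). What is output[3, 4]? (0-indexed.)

-10

The receptive field on the input at this output position is [1 8 3 / 9 3 0]. Elementwise product with the kernel and sum: 1·-1 + 3·-1 + 3·-2 + 0·-2.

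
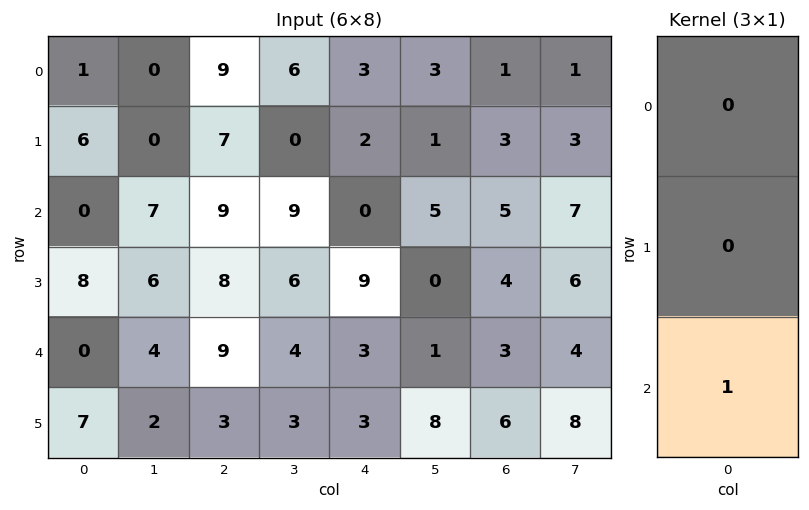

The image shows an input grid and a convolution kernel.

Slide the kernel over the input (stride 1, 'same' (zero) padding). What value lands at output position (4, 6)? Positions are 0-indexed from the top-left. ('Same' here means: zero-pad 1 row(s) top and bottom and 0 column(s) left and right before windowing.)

The receptive field on the zero-padded input at this output position is [4 / 3 / 6]. Elementwise product with the kernel and sum: 6·1.

6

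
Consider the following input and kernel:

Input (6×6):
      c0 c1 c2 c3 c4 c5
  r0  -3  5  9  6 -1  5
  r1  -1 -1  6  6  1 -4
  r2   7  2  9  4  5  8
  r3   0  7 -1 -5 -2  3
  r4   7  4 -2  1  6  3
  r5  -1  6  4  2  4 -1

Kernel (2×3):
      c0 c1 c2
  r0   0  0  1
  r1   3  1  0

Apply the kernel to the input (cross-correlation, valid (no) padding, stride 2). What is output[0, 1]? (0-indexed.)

23

The receptive field on the input at this output position is [9 6 -1 / 6 6 1]. Elementwise product with the kernel and sum: -1·1 + 6·3 + 6·1.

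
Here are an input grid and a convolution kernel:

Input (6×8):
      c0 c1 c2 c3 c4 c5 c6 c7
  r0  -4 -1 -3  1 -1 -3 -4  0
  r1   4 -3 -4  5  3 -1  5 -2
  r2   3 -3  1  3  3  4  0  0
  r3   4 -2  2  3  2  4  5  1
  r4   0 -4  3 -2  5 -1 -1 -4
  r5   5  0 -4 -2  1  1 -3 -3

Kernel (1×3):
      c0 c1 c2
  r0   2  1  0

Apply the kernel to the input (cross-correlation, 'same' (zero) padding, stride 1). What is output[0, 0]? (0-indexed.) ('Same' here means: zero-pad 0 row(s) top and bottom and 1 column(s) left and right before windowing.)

The receptive field on the zero-padded input at this output position is [0 -4 -1]. Elementwise product with the kernel and sum: 0·2 + -4·1.

-4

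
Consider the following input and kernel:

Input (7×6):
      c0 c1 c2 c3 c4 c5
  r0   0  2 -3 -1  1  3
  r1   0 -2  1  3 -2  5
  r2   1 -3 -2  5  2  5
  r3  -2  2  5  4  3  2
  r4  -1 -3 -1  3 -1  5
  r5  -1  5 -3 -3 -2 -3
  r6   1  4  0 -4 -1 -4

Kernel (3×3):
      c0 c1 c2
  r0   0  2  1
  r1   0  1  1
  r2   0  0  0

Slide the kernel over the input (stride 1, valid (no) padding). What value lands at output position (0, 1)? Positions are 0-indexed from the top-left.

The receptive field on the input at this output position is [2 -3 -1 / -2 1 3 / -3 -2 5]. Elementwise product with the kernel and sum: -3·2 + -1·1 + 1·1 + 3·1.

-3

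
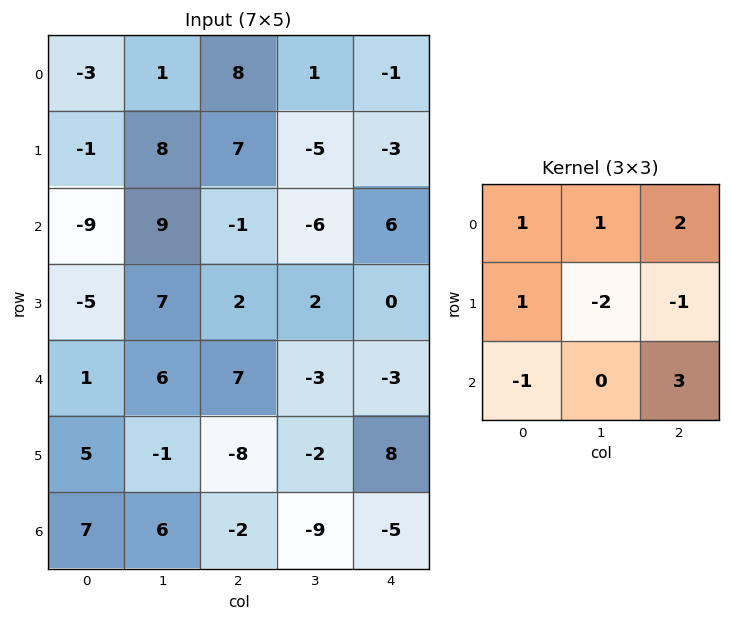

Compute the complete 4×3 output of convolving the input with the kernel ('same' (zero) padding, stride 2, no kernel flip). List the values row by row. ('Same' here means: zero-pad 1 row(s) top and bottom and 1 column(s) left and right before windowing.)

Output[0,0]: The receptive field on the zero-padded input at this output position is [0 0 0 / 0 -3 1 / 0 -1 8]. Elementwise product with the kernel and sum: 0·1 + 0·1 + 0·2 + 0·1 + -3·-2 + 1·-1 + 0·-1 + 8·3.

29 -39 8
45 21 -28
-2 3 7
-17 6 7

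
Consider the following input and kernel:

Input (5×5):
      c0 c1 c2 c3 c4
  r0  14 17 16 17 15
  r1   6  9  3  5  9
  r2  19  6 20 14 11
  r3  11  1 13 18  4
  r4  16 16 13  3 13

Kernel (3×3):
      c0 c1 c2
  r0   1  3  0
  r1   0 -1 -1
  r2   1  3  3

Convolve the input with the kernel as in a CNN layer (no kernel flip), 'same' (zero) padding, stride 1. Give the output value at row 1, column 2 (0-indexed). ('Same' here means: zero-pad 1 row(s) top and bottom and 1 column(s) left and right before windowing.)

165

The receptive field on the zero-padded input at this output position is [17 16 17 / 9 3 5 / 6 20 14]. Elementwise product with the kernel and sum: 17·1 + 16·3 + 3·-1 + 5·-1 + 6·1 + 20·3 + 14·3.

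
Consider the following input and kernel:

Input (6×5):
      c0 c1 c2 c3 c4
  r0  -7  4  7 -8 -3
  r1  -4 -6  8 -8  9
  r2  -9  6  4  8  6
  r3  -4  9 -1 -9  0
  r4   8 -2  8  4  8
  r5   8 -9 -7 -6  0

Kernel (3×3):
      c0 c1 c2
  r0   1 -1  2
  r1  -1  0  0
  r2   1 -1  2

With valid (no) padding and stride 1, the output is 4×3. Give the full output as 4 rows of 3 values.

Output[0,0]: The receptive field on the input at this output position is [-7 4 7 / -4 -6 8 / -9 6 4]. Elementwise product with the kernel and sum: -7·1 + 4·-1 + 7·2 + -4·-1 + -9·1 + 6·-1 + 4·2.
Output[0,1]: The receptive field on the input at this output position is [4 7 -8 / -6 8 -8 / 6 4 8]. Elementwise product with the kernel and sum: 4·1 + 7·-1 + -8·2 + -6·-1 + 6·1 + 4·-1 + 8·2.

0 5 9
12 -44 38
23 7 29
-20 -20 -1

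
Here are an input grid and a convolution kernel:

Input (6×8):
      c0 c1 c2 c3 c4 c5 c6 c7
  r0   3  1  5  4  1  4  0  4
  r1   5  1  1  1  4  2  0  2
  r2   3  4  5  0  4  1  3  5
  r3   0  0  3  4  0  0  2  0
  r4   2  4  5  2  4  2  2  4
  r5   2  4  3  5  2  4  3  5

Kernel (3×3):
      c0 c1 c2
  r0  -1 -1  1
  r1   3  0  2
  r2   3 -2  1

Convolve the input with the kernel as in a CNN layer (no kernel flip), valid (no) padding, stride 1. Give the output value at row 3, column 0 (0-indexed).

The receptive field on the input at this output position is [0 0 3 / 2 4 5 / 2 4 3]. Elementwise product with the kernel and sum: 0·-1 + 0·-1 + 3·1 + 2·3 + 5·2 + 2·3 + 4·-2 + 3·1.

20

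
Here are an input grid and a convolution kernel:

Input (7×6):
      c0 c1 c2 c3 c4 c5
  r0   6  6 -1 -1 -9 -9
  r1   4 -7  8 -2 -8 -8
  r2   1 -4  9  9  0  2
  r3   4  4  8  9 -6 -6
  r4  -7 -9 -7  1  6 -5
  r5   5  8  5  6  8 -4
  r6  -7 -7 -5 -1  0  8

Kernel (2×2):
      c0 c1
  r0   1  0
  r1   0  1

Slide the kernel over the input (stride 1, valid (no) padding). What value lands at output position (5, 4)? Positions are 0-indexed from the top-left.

16

The receptive field on the input at this output position is [8 -4 / 0 8]. Elementwise product with the kernel and sum: 8·1 + 8·1.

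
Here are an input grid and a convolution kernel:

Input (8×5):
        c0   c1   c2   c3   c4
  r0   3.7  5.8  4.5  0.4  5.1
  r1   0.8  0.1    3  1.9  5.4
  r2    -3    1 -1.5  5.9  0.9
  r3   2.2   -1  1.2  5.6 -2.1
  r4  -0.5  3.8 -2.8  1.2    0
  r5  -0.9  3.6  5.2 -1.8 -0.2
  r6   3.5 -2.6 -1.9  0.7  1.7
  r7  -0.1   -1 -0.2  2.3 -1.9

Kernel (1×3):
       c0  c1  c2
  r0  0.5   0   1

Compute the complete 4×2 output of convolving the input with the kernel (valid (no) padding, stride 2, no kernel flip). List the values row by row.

Output[0,0]: The receptive field on the input at this output position is [3.7 5.8 4.5]. Elementwise product with the kernel and sum: 3.7·0.5 + 4.5·1.

6.35 7.35
-3 0.15
-3.05 -1.4
-0.15 0.75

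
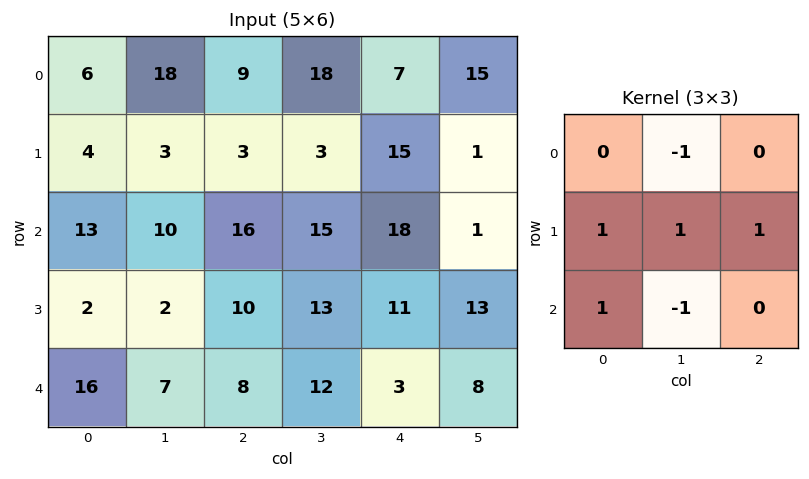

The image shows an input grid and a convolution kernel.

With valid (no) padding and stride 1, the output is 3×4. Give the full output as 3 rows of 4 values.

Output[0,0]: The receptive field on the input at this output position is [6 18 9 / 4 3 3 / 13 10 16]. Elementwise product with the kernel and sum: 18·-1 + 4·1 + 3·1 + 3·1 + 13·1 + 10·-1.
Output[0,1]: The receptive field on the input at this output position is [18 9 18 / 3 3 3 / 10 16 15]. Elementwise product with the kernel and sum: 9·-1 + 3·1 + 3·1 + 3·1 + 10·1 + 16·-1.

-5 -6 4 9
36 30 43 21
13 8 15 28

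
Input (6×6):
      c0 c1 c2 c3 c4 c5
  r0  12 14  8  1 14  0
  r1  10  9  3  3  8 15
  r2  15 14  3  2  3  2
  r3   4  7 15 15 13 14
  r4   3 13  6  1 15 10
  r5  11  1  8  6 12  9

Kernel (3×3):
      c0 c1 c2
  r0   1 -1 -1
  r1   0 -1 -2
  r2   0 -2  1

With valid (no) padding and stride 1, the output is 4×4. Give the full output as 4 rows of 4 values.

Output[0,0]: The receptive field on the input at this output position is [12 14 8 / 10 9 3 / 15 14 3]. Elementwise product with the kernel and sum: 12·1 + 14·-1 + 8·-1 + 9·-1 + 3·-2 + 14·-2 + 3·1.
Output[0,1]: The receptive field on the input at this output position is [14 8 1 / 9 3 3 / 14 3 2]. Elementwise product with the kernel and sum: 14·1 + 8·-1 + 1·-1 + 3·-1 + 3·-2 + 3·-2 + 2·1.

-50 -8 -27 -55
-21 -19 -33 -39
-59 -47 -30 -64
-37 -41 -44 -62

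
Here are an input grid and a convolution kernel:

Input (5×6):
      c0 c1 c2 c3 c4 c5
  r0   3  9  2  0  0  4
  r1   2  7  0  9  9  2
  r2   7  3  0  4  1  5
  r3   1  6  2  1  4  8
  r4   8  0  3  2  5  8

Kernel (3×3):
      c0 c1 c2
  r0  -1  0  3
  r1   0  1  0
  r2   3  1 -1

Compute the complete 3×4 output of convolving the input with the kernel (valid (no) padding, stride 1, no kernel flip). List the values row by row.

34 -4 10 29
8 39 34 -3
20 12 10 18

Output[0,0]: The receptive field on the input at this output position is [3 9 2 / 2 7 0 / 7 3 0]. Elementwise product with the kernel and sum: 3·-1 + 2·3 + 7·1 + 7·3 + 3·1 + 0·-1.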